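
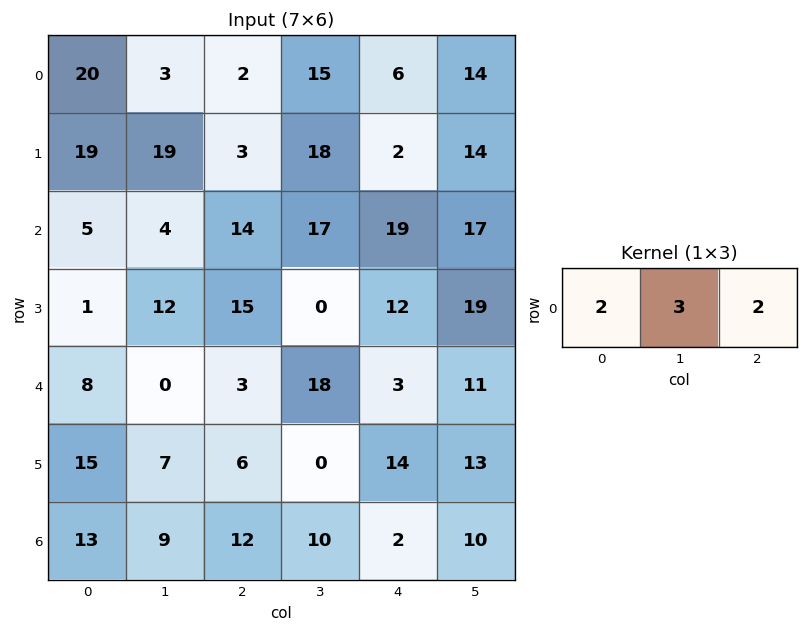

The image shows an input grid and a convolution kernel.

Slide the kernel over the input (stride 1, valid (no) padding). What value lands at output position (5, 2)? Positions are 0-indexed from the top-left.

40

The receptive field on the input at this output position is [6 0 14]. Elementwise product with the kernel and sum: 6·2 + 0·3 + 14·2.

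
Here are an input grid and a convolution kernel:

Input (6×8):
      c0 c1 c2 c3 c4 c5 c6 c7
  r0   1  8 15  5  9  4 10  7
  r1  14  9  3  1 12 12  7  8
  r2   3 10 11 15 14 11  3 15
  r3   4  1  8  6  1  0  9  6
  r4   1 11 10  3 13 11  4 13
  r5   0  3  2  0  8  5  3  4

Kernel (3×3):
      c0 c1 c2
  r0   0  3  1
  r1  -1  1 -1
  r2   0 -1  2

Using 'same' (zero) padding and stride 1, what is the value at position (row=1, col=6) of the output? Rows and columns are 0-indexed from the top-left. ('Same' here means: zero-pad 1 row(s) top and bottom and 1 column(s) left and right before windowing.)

51

The receptive field on the zero-padded input at this output position is [4 10 7 / 12 7 8 / 11 3 15]. Elementwise product with the kernel and sum: 10·3 + 7·1 + 12·-1 + 7·1 + 8·-1 + 3·-1 + 15·2.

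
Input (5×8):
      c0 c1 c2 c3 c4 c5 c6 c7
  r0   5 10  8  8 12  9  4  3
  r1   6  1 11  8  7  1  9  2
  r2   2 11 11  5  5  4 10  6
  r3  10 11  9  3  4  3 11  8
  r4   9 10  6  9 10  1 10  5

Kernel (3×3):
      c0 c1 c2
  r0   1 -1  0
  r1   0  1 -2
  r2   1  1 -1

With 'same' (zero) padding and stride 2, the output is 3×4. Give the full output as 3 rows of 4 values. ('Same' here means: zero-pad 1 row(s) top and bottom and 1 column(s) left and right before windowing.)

-10 -4 8 6
-27 8 2 -4
-21 -10 7 -8

Output[0,0]: The receptive field on the zero-padded input at this output position is [0 0 0 / 0 5 10 / 0 6 1]. Elementwise product with the kernel and sum: 0·1 + 0·-1 + 5·1 + 10·-2 + 0·1 + 6·1 + 1·-1.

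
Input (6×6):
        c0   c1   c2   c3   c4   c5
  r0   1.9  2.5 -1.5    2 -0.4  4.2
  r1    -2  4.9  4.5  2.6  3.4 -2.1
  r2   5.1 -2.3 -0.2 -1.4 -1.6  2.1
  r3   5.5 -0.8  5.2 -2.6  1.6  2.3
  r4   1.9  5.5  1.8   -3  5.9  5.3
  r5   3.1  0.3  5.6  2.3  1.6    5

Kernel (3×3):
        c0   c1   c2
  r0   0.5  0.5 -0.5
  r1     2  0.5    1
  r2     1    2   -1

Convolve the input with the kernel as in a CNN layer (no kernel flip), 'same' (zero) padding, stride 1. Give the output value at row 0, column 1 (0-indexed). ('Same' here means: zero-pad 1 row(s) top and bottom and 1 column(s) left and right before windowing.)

The receptive field on the zero-padded input at this output position is [0 0 0 / 1.9 2.5 -1.5 / -2 4.9 4.5]. Elementwise product with the kernel and sum: 0·0.5 + 0·0.5 + 0·-0.5 + 1.9·2 + 2.5·0.5 + -1.5·1 + -2·1 + 4.9·2 + 4.5·-1.

6.85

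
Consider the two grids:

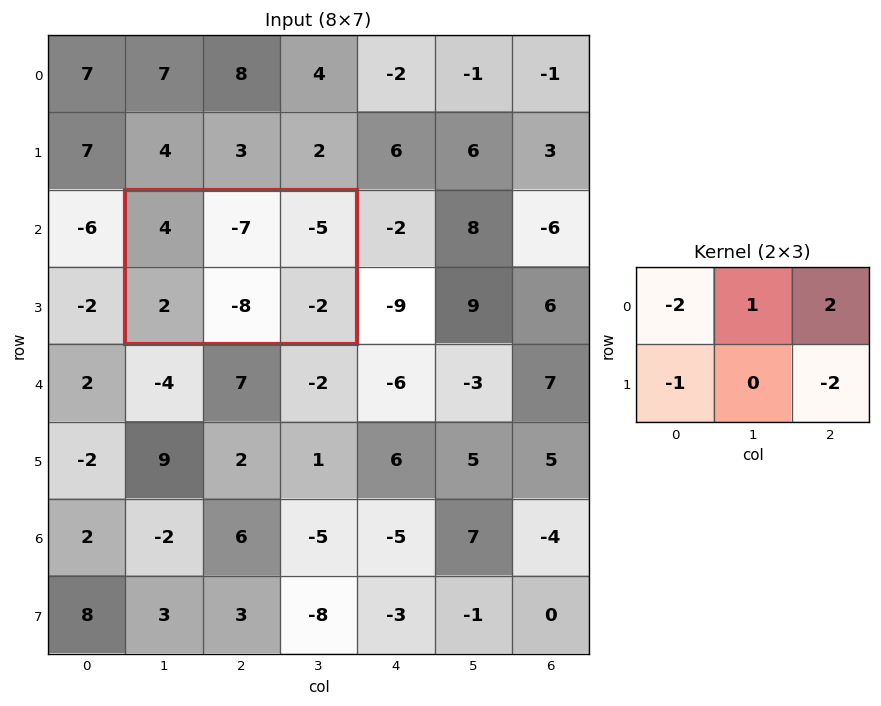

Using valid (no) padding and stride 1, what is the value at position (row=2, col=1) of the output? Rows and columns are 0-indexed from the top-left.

-23

The receptive field on the input at this output position is [4 -7 -5 / 2 -8 -2]. Elementwise product with the kernel and sum: 4·-2 + -7·1 + -5·2 + 2·-1 + -2·-2.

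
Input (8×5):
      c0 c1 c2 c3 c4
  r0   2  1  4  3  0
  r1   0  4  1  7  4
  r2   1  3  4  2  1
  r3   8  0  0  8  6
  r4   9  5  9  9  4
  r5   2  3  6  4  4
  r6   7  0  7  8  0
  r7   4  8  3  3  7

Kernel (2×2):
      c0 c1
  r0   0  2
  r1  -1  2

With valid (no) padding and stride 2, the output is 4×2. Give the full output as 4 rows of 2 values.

10 19
-2 20
14 20
12 19

Output[0,0]: The receptive field on the input at this output position is [2 1 / 0 4]. Elementwise product with the kernel and sum: 1·2 + 0·-1 + 4·2.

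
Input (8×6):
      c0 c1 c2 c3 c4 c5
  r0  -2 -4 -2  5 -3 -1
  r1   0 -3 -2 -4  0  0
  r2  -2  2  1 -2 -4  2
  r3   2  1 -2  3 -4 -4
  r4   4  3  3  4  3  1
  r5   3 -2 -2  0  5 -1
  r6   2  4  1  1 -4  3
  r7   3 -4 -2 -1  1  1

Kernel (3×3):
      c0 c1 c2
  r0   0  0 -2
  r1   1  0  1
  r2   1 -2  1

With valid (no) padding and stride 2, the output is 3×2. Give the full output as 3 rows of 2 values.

Output[0,0]: The receptive field on the input at this output position is [-2 -4 -2 / 0 -3 -2 / -2 2 1]. Elementwise product with the kernel and sum: -2·-2 + 0·1 + -2·1 + -2·1 + 2·-2 + 1·1.
Output[0,1]: The receptive field on the input at this output position is [-2 5 -3 / -2 -4 0 / 1 -2 -4]. Elementwise product with the kernel and sum: -3·-2 + -2·1 + 0·1 + 1·1 + -2·-2 + -4·1.

-3 5
-1 0
-10 -8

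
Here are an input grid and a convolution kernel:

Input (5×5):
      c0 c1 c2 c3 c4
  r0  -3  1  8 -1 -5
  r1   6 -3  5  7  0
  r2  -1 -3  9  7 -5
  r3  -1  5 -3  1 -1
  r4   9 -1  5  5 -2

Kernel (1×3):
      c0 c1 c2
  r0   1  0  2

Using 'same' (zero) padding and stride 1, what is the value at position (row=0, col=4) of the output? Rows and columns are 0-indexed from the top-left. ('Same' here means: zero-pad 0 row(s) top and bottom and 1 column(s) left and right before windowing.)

The receptive field on the zero-padded input at this output position is [-1 -5 0]. Elementwise product with the kernel and sum: -1·1 + 0·2.

-1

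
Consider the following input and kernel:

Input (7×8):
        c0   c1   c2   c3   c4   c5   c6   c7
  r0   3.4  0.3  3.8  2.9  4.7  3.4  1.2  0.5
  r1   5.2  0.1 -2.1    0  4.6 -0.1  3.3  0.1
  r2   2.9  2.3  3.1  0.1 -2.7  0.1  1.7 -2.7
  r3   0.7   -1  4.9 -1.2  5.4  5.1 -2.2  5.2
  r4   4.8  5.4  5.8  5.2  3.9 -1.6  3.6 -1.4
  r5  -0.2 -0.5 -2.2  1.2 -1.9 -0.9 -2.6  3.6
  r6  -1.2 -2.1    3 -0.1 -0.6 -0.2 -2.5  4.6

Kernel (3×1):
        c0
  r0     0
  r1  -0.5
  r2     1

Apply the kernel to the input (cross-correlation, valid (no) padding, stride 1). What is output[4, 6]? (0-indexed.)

The receptive field on the input at this output position is [3.6 / -2.6 / -2.5]. Elementwise product with the kernel and sum: -2.6·-0.5 + -2.5·1.

-1.2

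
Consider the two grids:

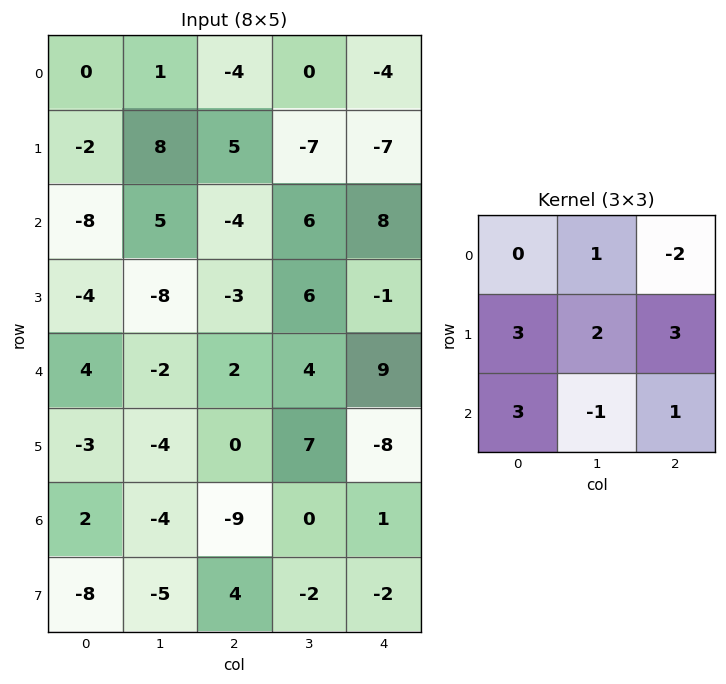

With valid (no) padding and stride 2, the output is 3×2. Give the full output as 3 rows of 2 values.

1 -22
-8 1
-22 -50

Output[0,0]: The receptive field on the input at this output position is [0 1 -4 / -2 8 5 / -8 5 -4]. Elementwise product with the kernel and sum: 1·1 + -4·-2 + -2·3 + 8·2 + 5·3 + -8·3 + 5·-1 + -4·1.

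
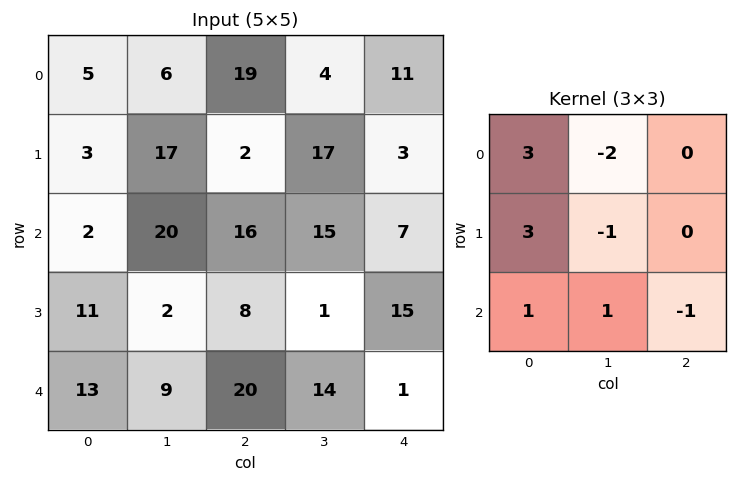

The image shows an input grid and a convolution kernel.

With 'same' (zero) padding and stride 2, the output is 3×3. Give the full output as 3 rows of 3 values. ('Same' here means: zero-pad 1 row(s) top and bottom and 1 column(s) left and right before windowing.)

-19 1 21
1 100 99
-35 -3 14

Output[0,0]: The receptive field on the zero-padded input at this output position is [0 0 0 / 0 5 6 / 0 3 17]. Elementwise product with the kernel and sum: 0·3 + 0·-2 + 0·3 + 5·-1 + 0·1 + 3·1 + 17·-1.
Output[0,1]: The receptive field on the zero-padded input at this output position is [0 0 0 / 6 19 4 / 17 2 17]. Elementwise product with the kernel and sum: 0·3 + 0·-2 + 6·3 + 19·-1 + 17·1 + 2·1 + 17·-1.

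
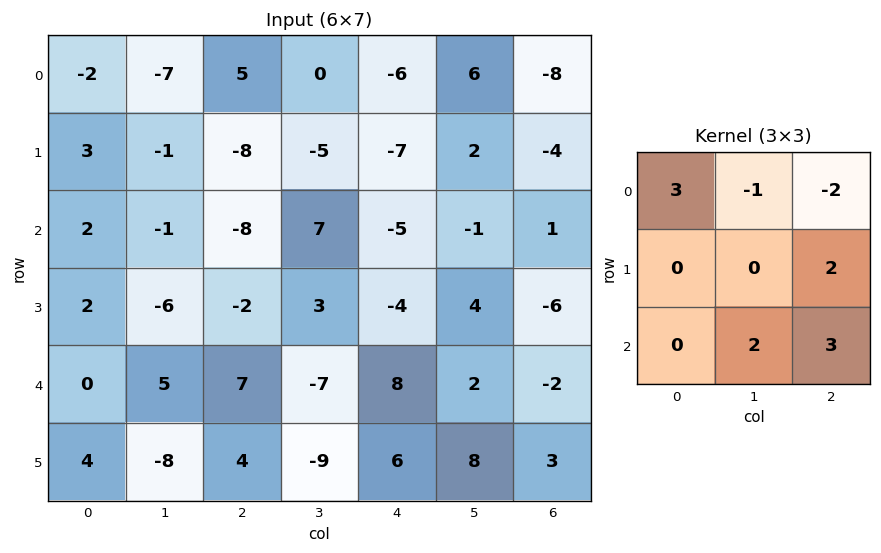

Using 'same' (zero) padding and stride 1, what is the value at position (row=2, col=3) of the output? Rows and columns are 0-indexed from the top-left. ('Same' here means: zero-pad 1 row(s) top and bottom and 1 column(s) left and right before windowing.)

-21

The receptive field on the zero-padded input at this output position is [-8 -5 -7 / -8 7 -5 / -2 3 -4]. Elementwise product with the kernel and sum: -8·3 + -5·-1 + -7·-2 + -5·2 + 3·2 + -4·3.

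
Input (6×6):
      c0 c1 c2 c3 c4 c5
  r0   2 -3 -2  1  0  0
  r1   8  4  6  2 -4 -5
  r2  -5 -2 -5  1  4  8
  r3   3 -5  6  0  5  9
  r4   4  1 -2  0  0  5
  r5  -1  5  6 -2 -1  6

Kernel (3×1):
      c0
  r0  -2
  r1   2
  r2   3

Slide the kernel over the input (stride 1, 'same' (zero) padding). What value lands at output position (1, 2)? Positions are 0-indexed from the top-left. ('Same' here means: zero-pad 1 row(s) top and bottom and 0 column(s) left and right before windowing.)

1

The receptive field on the zero-padded input at this output position is [-2 / 6 / -5]. Elementwise product with the kernel and sum: -2·-2 + 6·2 + -5·3.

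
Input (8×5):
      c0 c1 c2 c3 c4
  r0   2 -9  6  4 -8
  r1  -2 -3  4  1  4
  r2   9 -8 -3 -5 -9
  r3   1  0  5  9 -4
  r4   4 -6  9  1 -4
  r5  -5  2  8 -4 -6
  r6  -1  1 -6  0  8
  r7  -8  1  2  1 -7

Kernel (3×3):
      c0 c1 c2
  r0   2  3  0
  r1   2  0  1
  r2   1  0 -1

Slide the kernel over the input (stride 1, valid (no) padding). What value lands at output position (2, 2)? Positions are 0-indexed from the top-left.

The receptive field on the input at this output position is [-3 -5 -9 / 5 9 -4 / 9 1 -4]. Elementwise product with the kernel and sum: -3·2 + -5·3 + 5·2 + -4·1 + 9·1 + -4·-1.

-2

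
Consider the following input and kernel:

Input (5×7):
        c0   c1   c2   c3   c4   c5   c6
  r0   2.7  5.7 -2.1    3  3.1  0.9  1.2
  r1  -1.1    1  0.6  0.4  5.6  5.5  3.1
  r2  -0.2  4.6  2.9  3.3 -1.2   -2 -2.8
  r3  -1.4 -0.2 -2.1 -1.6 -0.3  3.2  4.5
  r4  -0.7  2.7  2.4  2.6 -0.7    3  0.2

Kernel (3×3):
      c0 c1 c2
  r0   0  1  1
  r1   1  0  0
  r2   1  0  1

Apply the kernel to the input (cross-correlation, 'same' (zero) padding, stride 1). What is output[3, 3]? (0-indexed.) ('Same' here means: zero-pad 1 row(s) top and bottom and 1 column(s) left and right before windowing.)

The receptive field on the zero-padded input at this output position is [2.9 3.3 -1.2 / -2.1 -1.6 -0.3 / 2.4 2.6 -0.7]. Elementwise product with the kernel and sum: 3.3·1 + -1.2·1 + -2.1·1 + 2.4·1 + -0.7·1.

1.7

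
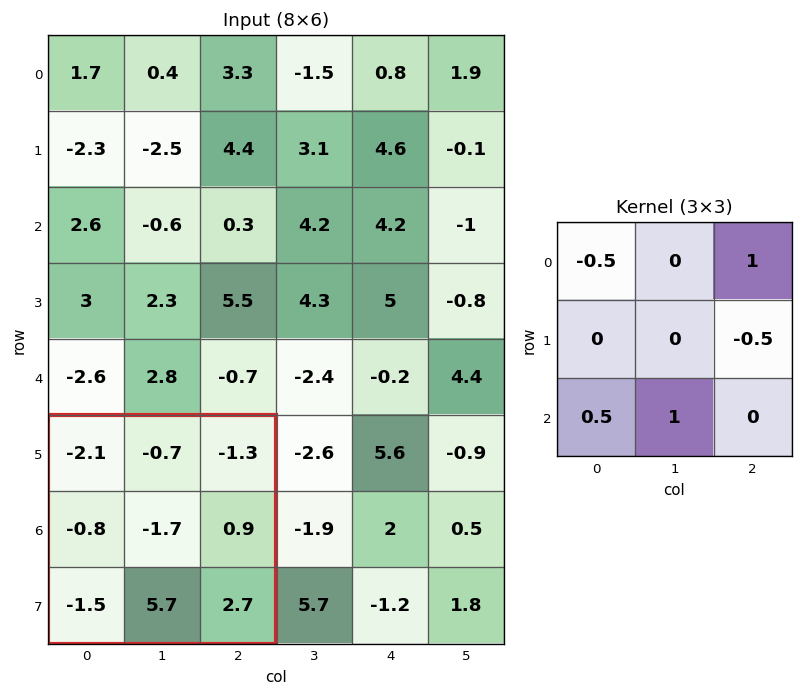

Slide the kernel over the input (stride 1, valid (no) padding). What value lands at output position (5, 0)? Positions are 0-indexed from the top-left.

The receptive field on the input at this output position is [-2.1 -0.7 -1.3 / -0.8 -1.7 0.9 / -1.5 5.7 2.7]. Elementwise product with the kernel and sum: -2.1·-0.5 + -1.3·1 + 0.9·-0.5 + -1.5·0.5 + 5.7·1.

4.25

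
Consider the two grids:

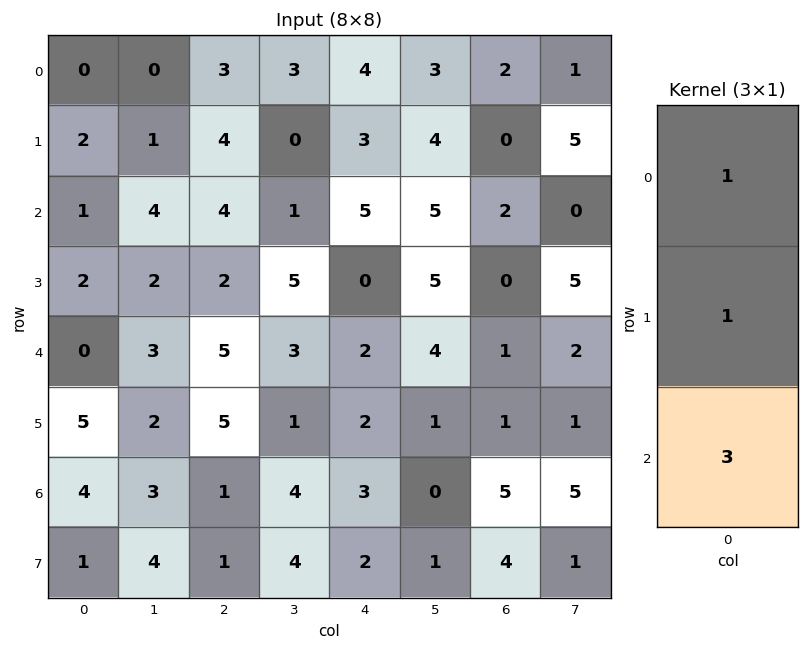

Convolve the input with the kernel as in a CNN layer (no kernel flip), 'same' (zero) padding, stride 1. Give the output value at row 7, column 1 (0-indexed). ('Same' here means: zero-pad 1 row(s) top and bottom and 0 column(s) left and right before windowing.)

7

The receptive field on the zero-padded input at this output position is [3 / 4 / 0]. Elementwise product with the kernel and sum: 3·1 + 4·1 + 0·3.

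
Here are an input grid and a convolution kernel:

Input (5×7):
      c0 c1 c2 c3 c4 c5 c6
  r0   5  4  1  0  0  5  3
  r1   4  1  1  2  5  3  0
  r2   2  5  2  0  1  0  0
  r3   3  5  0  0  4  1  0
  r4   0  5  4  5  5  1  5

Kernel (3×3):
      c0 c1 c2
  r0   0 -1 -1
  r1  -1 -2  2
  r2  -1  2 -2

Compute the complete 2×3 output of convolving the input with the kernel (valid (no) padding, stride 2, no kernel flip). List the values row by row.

Output[0,0]: The receptive field on the input at this output position is [5 4 1 / 4 1 1 / 2 5 2]. Elementwise product with the kernel and sum: 4·-1 + 1·-1 + 4·-1 + 1·-2 + 1·2 + 2·-1 + 5·2 + 2·-2.

-5 1 -20
-18 3 -19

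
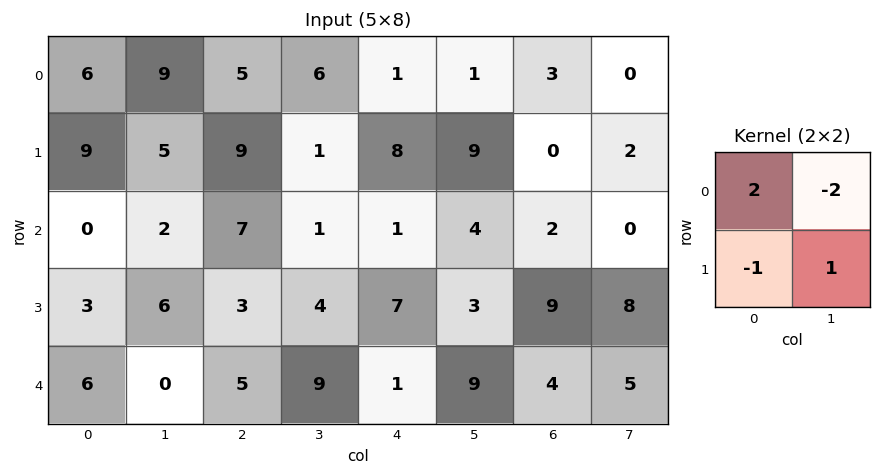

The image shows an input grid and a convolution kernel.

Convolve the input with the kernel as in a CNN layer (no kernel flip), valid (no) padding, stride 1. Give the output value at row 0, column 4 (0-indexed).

1

The receptive field on the input at this output position is [1 1 / 8 9]. Elementwise product with the kernel and sum: 1·2 + 1·-2 + 8·-1 + 9·1.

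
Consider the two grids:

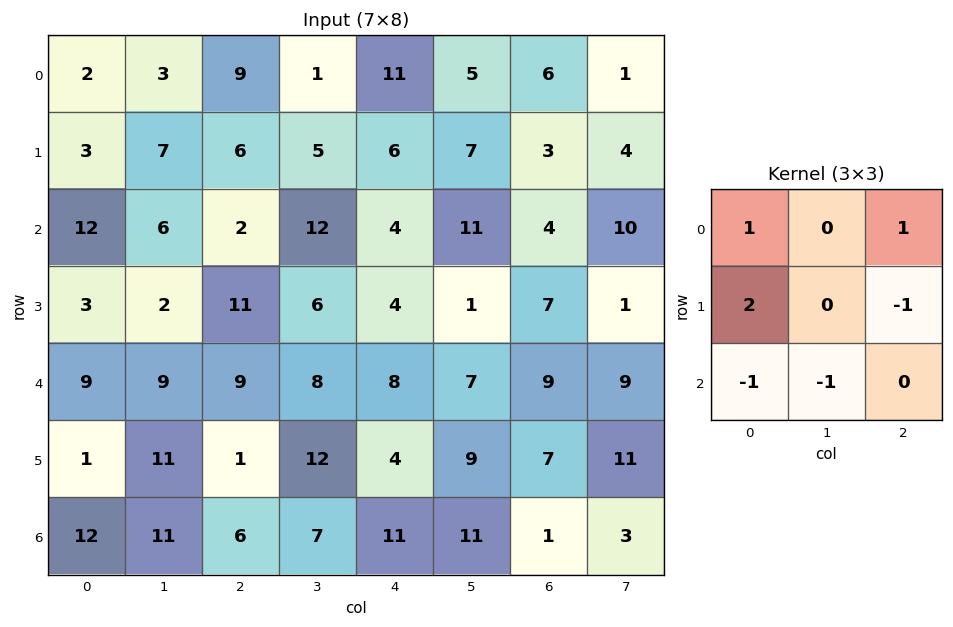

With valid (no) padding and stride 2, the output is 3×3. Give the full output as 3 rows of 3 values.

-7 12 11
-9 7 -6
-4 2 -4

Output[0,0]: The receptive field on the input at this output position is [2 3 9 / 3 7 6 / 12 6 2]. Elementwise product with the kernel and sum: 2·1 + 9·1 + 3·2 + 6·-1 + 12·-1 + 6·-1.
Output[0,1]: The receptive field on the input at this output position is [9 1 11 / 6 5 6 / 2 12 4]. Elementwise product with the kernel and sum: 9·1 + 11·1 + 6·2 + 6·-1 + 2·-1 + 12·-1.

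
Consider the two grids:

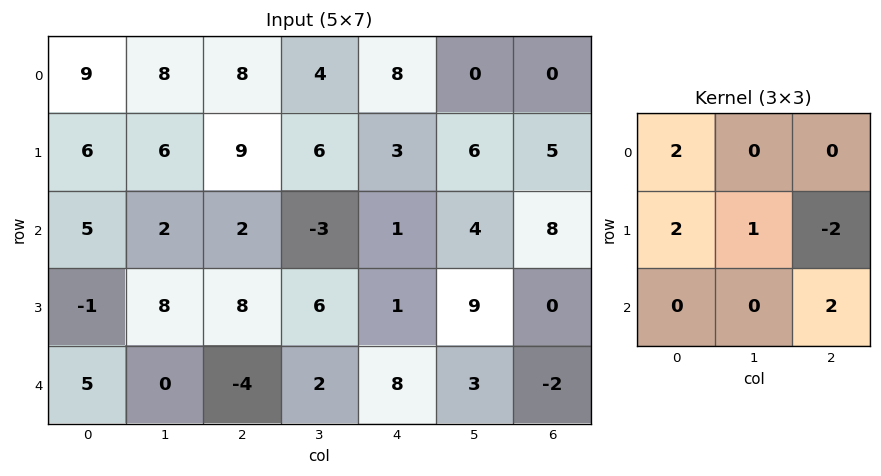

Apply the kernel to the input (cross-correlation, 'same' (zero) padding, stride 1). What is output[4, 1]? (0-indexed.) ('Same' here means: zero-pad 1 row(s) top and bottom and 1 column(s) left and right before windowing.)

16

The receptive field on the zero-padded input at this output position is [-1 8 8 / 5 0 -4 / 0 0 0]. Elementwise product with the kernel and sum: -1·2 + 5·2 + 0·1 + -4·-2 + 0·2.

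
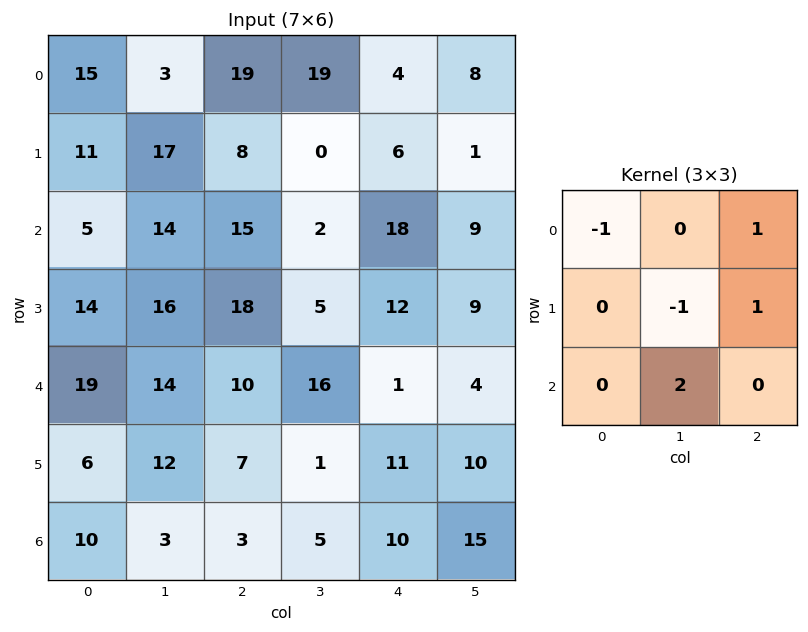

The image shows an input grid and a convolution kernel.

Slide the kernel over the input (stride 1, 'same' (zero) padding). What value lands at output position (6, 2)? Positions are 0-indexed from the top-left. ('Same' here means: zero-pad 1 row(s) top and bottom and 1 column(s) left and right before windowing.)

The receptive field on the zero-padded input at this output position is [12 7 1 / 3 3 5 / 0 0 0]. Elementwise product with the kernel and sum: 12·-1 + 1·1 + 3·-1 + 5·1 + 0·2.

-9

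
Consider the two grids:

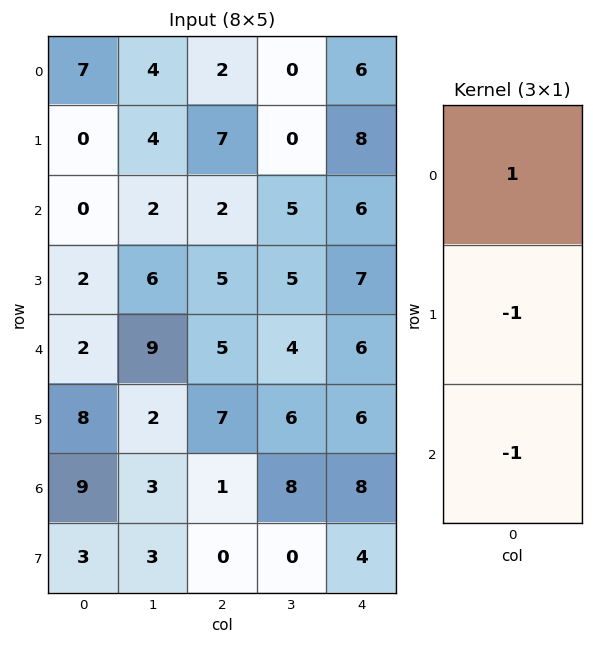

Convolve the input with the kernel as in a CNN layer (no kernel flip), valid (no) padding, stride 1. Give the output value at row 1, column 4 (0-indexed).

The receptive field on the input at this output position is [8 / 6 / 7]. Elementwise product with the kernel and sum: 8·1 + 6·-1 + 7·-1.

-5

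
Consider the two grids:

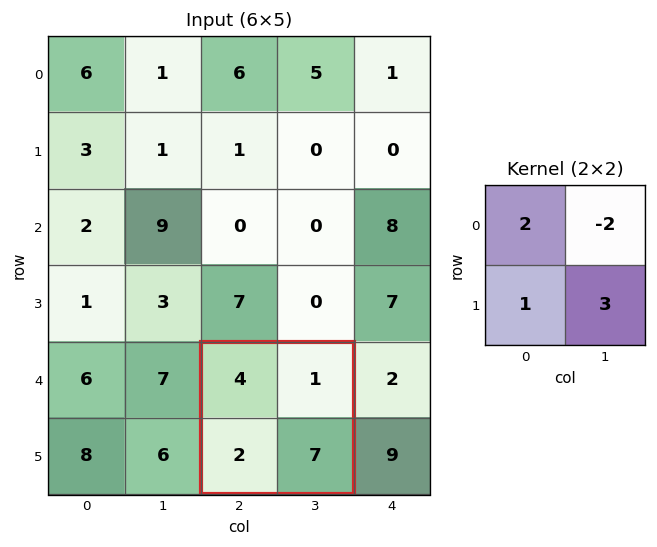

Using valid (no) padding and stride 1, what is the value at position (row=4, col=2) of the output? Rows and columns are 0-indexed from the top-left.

The receptive field on the input at this output position is [4 1 / 2 7]. Elementwise product with the kernel and sum: 4·2 + 1·-2 + 2·1 + 7·3.

29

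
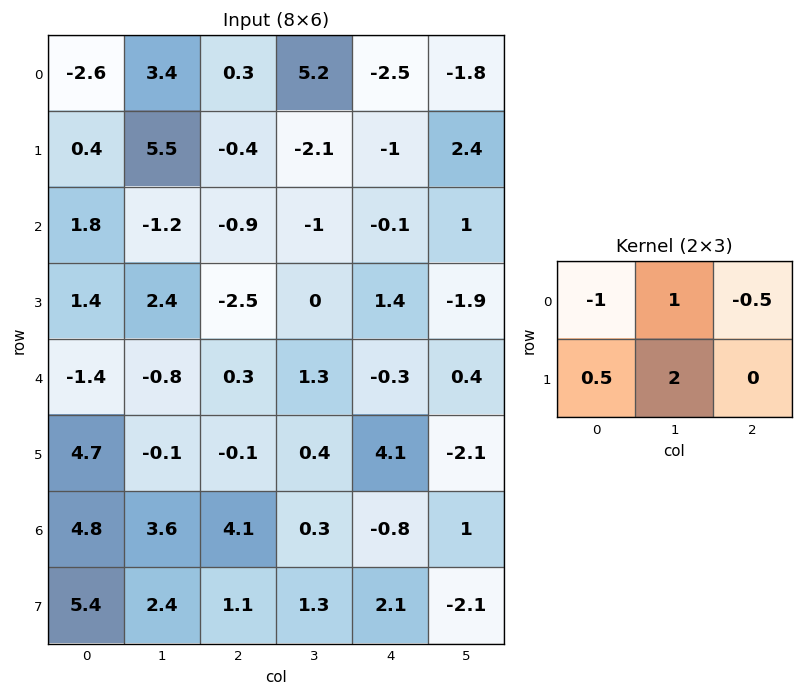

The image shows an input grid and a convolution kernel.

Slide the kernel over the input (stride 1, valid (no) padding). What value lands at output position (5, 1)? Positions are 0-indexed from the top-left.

9.8

The receptive field on the input at this output position is [-0.1 -0.1 0.4 / 3.6 4.1 0.3]. Elementwise product with the kernel and sum: -0.1·-1 + -0.1·1 + 0.4·-0.5 + 3.6·0.5 + 4.1·2.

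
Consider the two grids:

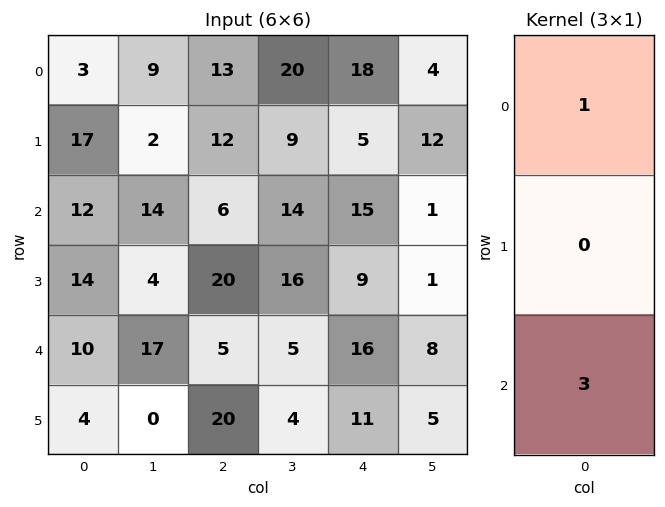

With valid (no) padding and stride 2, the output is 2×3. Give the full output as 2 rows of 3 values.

39 31 63
42 21 63

Output[0,0]: The receptive field on the input at this output position is [3 / 17 / 12]. Elementwise product with the kernel and sum: 3·1 + 12·3.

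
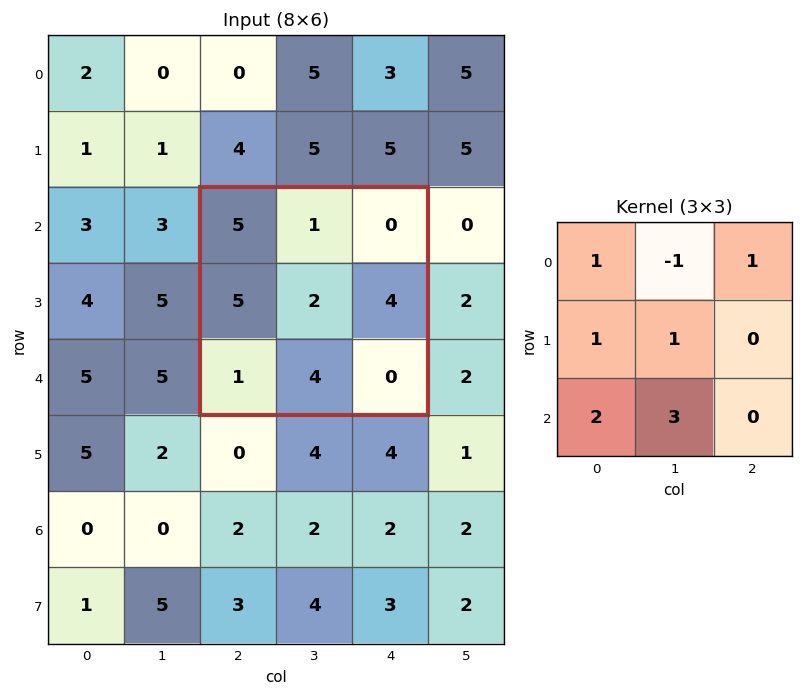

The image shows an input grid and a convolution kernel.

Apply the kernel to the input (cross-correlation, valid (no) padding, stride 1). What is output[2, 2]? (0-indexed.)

25

The receptive field on the input at this output position is [5 1 0 / 5 2 4 / 1 4 0]. Elementwise product with the kernel and sum: 5·1 + 1·-1 + 0·1 + 5·1 + 2·1 + 1·2 + 4·3.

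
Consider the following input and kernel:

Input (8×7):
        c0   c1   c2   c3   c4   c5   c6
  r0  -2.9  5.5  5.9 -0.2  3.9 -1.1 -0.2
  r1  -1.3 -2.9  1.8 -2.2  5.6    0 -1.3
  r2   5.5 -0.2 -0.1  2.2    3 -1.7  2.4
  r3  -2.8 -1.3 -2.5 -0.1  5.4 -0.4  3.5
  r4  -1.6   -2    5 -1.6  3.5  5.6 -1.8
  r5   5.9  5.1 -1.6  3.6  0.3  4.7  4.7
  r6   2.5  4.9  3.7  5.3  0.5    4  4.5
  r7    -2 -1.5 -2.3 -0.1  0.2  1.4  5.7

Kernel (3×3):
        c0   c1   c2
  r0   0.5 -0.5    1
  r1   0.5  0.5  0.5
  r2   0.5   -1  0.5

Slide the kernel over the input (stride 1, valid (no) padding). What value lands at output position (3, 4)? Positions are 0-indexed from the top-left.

The receptive field on the input at this output position is [5.4 -0.4 3.5 / 3.5 5.6 -1.8 / 0.3 4.7 4.7]. Elementwise product with the kernel and sum: 5.4·0.5 + -0.4·-0.5 + 3.5·1 + 3.5·0.5 + 5.6·0.5 + -1.8·0.5 + 0.3·0.5 + 4.7·-1 + 4.7·0.5.

7.85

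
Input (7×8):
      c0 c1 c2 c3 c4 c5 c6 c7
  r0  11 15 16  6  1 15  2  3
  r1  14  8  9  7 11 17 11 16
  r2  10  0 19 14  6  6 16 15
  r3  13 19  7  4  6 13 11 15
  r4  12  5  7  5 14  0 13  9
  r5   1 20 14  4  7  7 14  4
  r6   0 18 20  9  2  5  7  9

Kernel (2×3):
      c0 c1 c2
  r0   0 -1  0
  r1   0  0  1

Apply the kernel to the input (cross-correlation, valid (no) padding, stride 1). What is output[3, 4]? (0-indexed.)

The receptive field on the input at this output position is [6 13 11 / 14 0 13]. Elementwise product with the kernel and sum: 13·-1 + 13·1.

0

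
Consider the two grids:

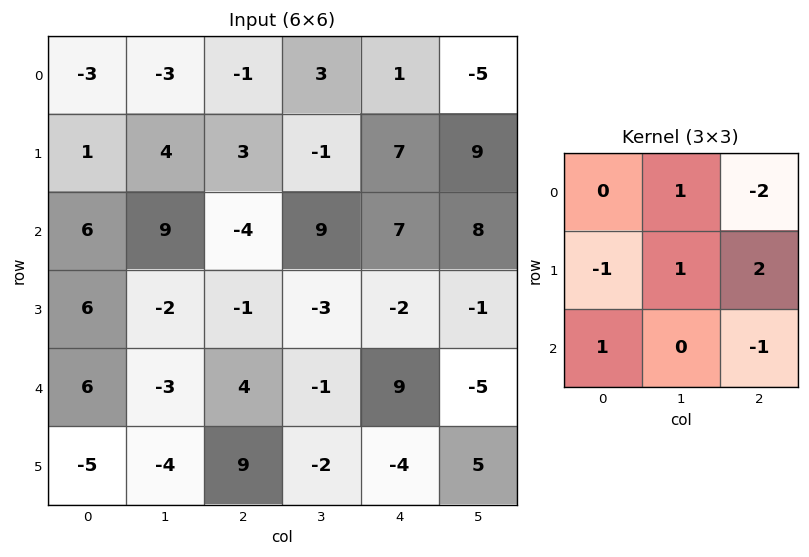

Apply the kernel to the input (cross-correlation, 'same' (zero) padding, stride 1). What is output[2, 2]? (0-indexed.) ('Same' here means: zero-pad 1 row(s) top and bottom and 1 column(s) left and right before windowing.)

The receptive field on the zero-padded input at this output position is [4 3 -1 / 9 -4 9 / -2 -1 -3]. Elementwise product with the kernel and sum: 3·1 + -1·-2 + 9·-1 + -4·1 + 9·2 + -2·1 + -3·-1.

11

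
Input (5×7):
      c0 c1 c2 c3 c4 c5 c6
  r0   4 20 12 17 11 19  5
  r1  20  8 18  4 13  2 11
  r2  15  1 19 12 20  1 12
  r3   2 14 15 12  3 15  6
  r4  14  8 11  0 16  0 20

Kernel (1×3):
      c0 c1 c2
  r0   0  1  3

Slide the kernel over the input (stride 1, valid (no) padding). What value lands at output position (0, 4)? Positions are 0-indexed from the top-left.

34

The receptive field on the input at this output position is [11 19 5]. Elementwise product with the kernel and sum: 19·1 + 5·3.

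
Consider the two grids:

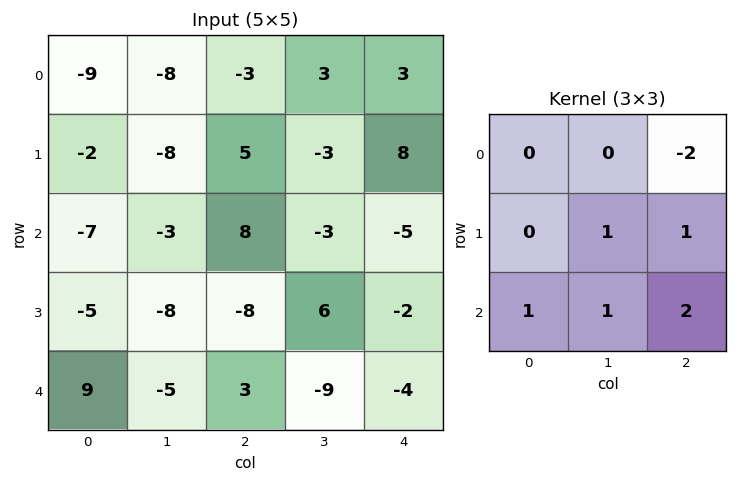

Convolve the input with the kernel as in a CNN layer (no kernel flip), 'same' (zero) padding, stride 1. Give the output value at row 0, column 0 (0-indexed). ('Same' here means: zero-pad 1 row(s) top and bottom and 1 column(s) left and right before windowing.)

The receptive field on the zero-padded input at this output position is [0 0 0 / 0 -9 -8 / 0 -2 -8]. Elementwise product with the kernel and sum: 0·-2 + -9·1 + -8·1 + 0·1 + -2·1 + -8·2.

-35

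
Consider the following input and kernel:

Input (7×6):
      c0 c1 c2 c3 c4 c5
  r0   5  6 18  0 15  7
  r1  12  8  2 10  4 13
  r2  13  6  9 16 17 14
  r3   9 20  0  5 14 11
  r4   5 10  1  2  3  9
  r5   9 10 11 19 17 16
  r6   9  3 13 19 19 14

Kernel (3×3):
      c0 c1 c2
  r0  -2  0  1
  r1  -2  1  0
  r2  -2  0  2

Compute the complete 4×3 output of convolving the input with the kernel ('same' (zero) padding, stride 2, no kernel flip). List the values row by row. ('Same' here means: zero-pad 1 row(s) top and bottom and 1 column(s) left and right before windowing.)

Output[0,0]: The receptive field on the zero-padded input at this output position is [0 0 0 / 0 5 6 / 0 12 8]. Elementwise product with the kernel and sum: 0·-2 + 0·1 + 0·-2 + 5·1 + 0·-2 + 8·2.

21 10 21
61 -39 -10
45 -36 -6
19 6 -41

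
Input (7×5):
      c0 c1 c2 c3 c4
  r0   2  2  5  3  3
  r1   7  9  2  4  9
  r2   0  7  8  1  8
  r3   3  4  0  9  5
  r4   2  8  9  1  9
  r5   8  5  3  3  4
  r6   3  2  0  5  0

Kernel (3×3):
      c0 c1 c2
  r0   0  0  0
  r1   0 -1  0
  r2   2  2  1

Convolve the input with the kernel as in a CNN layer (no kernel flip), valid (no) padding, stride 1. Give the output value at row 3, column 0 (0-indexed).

The receptive field on the input at this output position is [3 4 0 / 2 8 9 / 8 5 3]. Elementwise product with the kernel and sum: 8·-1 + 8·2 + 5·2 + 3·1.

21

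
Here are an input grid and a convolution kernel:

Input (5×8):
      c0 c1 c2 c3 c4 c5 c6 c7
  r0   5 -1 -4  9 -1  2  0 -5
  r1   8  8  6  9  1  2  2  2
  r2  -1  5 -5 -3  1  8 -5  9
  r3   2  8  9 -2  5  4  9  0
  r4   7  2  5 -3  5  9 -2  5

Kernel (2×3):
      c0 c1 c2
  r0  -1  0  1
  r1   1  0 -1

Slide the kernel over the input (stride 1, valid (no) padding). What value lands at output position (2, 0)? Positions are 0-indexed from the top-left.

-11

The receptive field on the input at this output position is [-1 5 -5 / 2 8 9]. Elementwise product with the kernel and sum: -1·-1 + -5·1 + 2·1 + 9·-1.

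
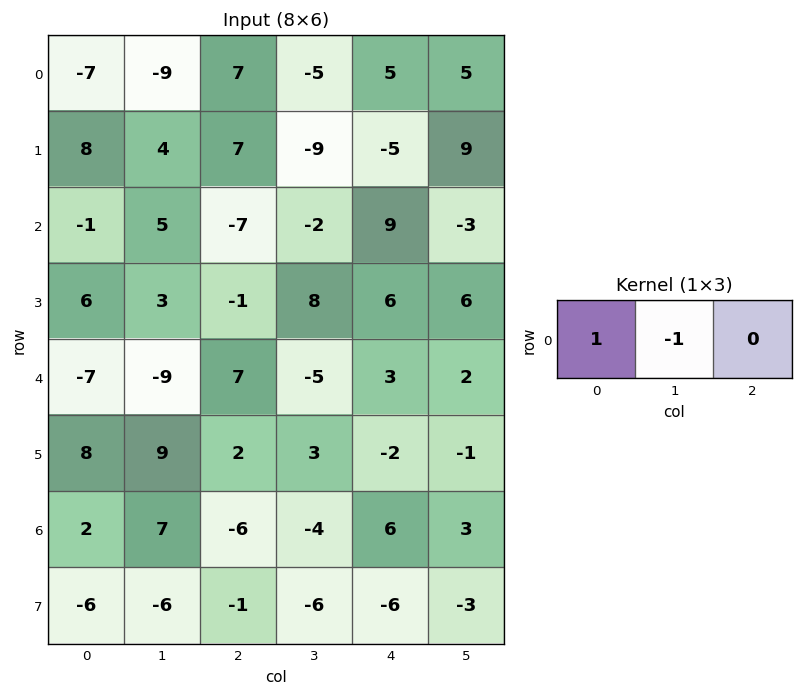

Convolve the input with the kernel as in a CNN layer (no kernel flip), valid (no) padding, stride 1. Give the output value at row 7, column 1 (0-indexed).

The receptive field on the input at this output position is [-6 -1 -6]. Elementwise product with the kernel and sum: -6·1 + -1·-1.

-5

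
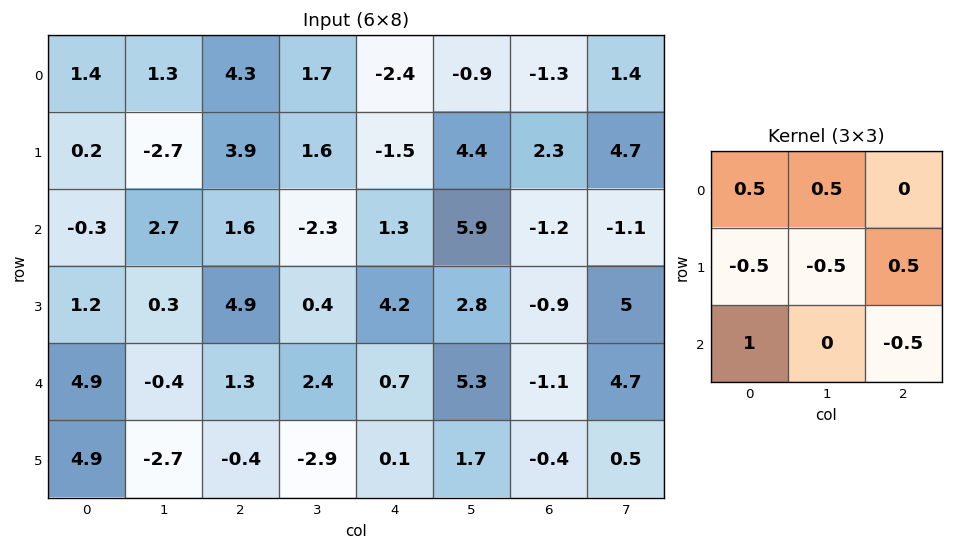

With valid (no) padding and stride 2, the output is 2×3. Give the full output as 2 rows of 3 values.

3.45 0.45 -0.05
7.15 0.05 0.9

Output[0,0]: The receptive field on the input at this output position is [1.4 1.3 4.3 / 0.2 -2.7 3.9 / -0.3 2.7 1.6]. Elementwise product with the kernel and sum: 1.4·0.5 + 1.3·0.5 + 0.2·-0.5 + -2.7·-0.5 + 3.9·0.5 + -0.3·1 + 1.6·-0.5.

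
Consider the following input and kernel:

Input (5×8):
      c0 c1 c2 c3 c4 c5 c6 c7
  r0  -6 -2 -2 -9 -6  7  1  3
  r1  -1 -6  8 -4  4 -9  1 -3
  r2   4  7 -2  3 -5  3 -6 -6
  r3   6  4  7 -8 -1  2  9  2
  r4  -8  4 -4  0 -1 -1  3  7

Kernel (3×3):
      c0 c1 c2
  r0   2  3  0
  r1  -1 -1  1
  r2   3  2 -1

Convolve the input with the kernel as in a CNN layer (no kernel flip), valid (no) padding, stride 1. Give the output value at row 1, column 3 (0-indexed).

The receptive field on the input at this output position is [-4 4 -9 / 3 -5 3 / -8 -1 2]. Elementwise product with the kernel and sum: -4·2 + 4·3 + 3·-1 + -5·-1 + 3·1 + -8·3 + -1·2 + 2·-1.

-19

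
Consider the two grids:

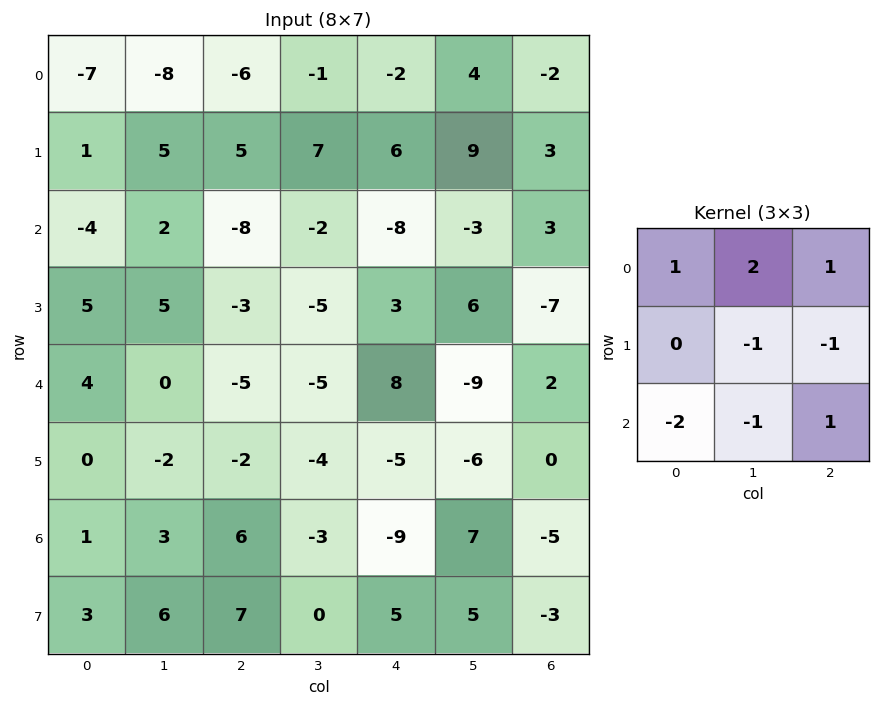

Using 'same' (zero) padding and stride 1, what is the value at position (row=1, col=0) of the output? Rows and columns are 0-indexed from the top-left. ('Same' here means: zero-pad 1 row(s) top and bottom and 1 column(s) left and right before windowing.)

The receptive field on the zero-padded input at this output position is [0 -7 -8 / 0 1 5 / 0 -4 2]. Elementwise product with the kernel and sum: 0·1 + -7·2 + -8·1 + 1·-1 + 5·-1 + 0·-2 + -4·-1 + 2·1.

-22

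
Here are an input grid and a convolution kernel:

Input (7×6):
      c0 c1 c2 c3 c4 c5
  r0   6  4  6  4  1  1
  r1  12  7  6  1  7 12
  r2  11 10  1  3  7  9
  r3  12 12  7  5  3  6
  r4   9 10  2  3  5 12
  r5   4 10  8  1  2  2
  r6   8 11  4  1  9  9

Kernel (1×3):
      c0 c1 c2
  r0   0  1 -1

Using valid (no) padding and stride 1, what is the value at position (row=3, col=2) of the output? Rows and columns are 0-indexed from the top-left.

The receptive field on the input at this output position is [7 5 3]. Elementwise product with the kernel and sum: 5·1 + 3·-1.

2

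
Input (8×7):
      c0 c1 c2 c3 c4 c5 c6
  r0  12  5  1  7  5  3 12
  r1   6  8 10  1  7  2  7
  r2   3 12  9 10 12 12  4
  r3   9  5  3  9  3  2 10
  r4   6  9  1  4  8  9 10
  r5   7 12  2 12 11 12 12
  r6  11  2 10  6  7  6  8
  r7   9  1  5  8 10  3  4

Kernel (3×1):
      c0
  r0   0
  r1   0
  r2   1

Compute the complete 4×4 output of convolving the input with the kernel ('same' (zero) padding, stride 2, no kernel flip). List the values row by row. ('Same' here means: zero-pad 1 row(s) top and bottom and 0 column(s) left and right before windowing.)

6 10 7 7
9 3 3 10
7 2 11 12
9 5 10 4

Output[0,0]: The receptive field on the zero-padded input at this output position is [0 / 12 / 6]. Elementwise product with the kernel and sum: 6·1.
Output[0,1]: The receptive field on the zero-padded input at this output position is [0 / 1 / 10]. Elementwise product with the kernel and sum: 10·1.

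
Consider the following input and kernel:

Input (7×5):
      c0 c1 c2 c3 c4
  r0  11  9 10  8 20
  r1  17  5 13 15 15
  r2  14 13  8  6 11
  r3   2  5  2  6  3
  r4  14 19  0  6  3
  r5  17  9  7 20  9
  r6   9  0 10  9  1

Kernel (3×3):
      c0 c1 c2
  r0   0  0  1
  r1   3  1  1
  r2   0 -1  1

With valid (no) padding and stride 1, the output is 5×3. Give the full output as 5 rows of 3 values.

74 49 94
73 72 53
2 35 23
61 82 1
77 59 45

Output[0,0]: The receptive field on the input at this output position is [11 9 10 / 17 5 13 / 14 13 8]. Elementwise product with the kernel and sum: 10·1 + 17·3 + 5·1 + 13·1 + 13·-1 + 8·1.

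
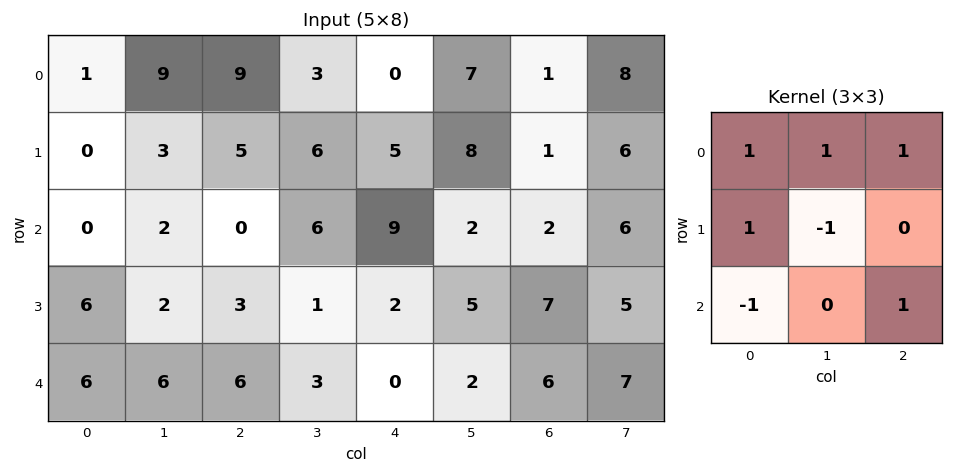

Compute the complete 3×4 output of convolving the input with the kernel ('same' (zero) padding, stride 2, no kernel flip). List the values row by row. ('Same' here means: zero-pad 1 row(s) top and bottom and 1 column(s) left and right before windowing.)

2 3 5 4
5 15 20 15
2 6 11 13

Output[0,0]: The receptive field on the zero-padded input at this output position is [0 0 0 / 0 1 9 / 0 0 3]. Elementwise product with the kernel and sum: 0·1 + 0·1 + 0·1 + 0·1 + 1·-1 + 0·-1 + 3·1.
Output[0,1]: The receptive field on the zero-padded input at this output position is [0 0 0 / 9 9 3 / 3 5 6]. Elementwise product with the kernel and sum: 0·1 + 0·1 + 0·1 + 9·1 + 9·-1 + 3·-1 + 6·1.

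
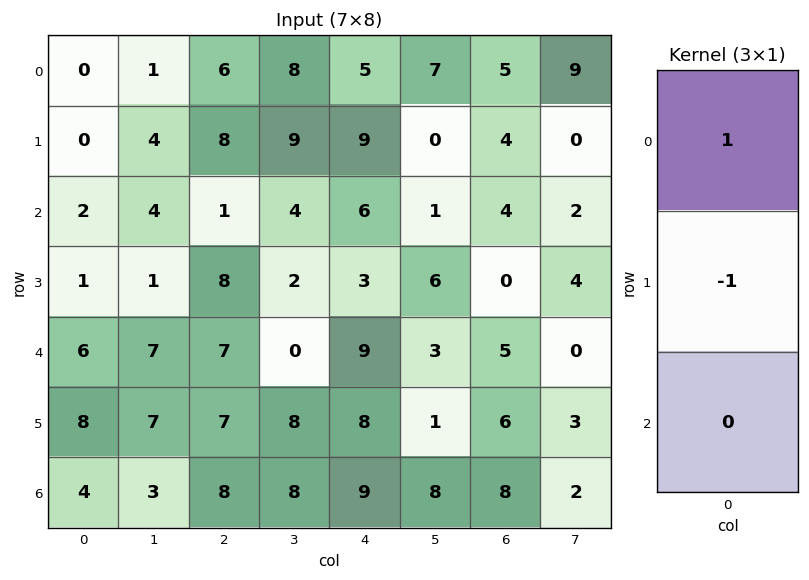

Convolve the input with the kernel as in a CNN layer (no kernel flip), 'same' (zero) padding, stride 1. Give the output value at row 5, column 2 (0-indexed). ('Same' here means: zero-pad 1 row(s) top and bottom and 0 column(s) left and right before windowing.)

The receptive field on the zero-padded input at this output position is [7 / 7 / 8]. Elementwise product with the kernel and sum: 7·1 + 7·-1.

0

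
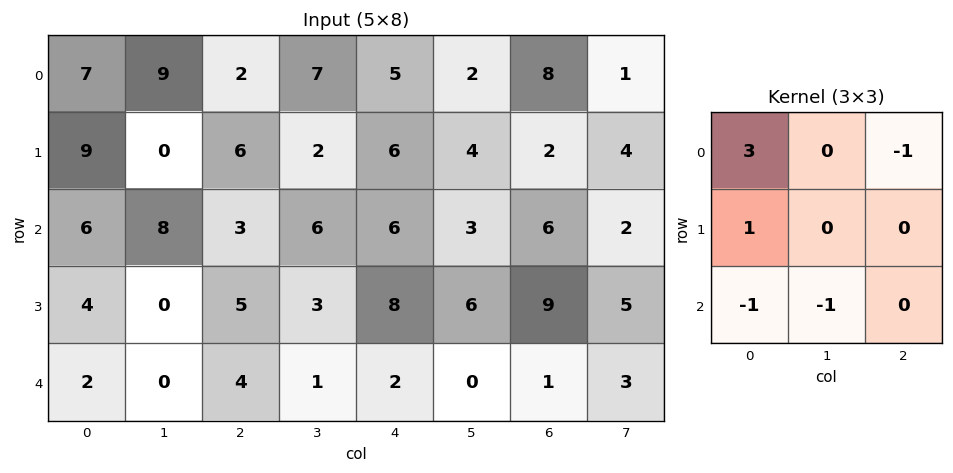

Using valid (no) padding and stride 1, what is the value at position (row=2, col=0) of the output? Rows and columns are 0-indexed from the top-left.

The receptive field on the input at this output position is [6 8 3 / 4 0 5 / 2 0 4]. Elementwise product with the kernel and sum: 6·3 + 3·-1 + 4·1 + 2·-1 + 0·-1.

17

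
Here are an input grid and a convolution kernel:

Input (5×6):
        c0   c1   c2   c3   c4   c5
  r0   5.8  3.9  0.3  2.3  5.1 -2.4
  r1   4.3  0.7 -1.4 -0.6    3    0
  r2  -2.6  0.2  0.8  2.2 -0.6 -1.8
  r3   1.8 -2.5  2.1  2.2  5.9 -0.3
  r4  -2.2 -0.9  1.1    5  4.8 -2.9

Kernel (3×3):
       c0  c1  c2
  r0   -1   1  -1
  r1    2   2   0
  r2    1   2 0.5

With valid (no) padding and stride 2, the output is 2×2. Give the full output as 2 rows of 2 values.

Output[0,0]: The receptive field on the input at this output position is [5.8 3.9 0.3 / 4.3 0.7 -1.4 / -2.6 0.2 0.8]. Elementwise product with the kernel and sum: 5.8·-1 + 3.9·1 + 0.3·-1 + 4.3·2 + 0.7·2 + -2.6·1 + 0.2·2 + 0.8·0.5.
Output[0,1]: The receptive field on the input at this output position is [0.3 2.3 5.1 / -1.4 -0.6 3 / 0.8 2.2 -0.6]. Elementwise product with the kernel and sum: 0.3·-1 + 2.3·1 + 5.1·-1 + -1.4·2 + -0.6·2 + 0.8·1 + 2.2·2 + -0.6·0.5.

6 -2.2
-2.85 24.1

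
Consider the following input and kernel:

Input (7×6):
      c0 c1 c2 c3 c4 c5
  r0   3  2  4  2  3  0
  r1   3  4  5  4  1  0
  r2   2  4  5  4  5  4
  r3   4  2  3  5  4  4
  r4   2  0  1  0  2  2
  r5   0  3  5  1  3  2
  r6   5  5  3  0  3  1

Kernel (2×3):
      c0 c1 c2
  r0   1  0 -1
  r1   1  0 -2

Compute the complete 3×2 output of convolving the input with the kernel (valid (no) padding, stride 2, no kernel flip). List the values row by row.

-8 4
-5 -5
-9 -2

Output[0,0]: The receptive field on the input at this output position is [3 2 4 / 3 4 5]. Elementwise product with the kernel and sum: 3·1 + 4·-1 + 3·1 + 5·-2.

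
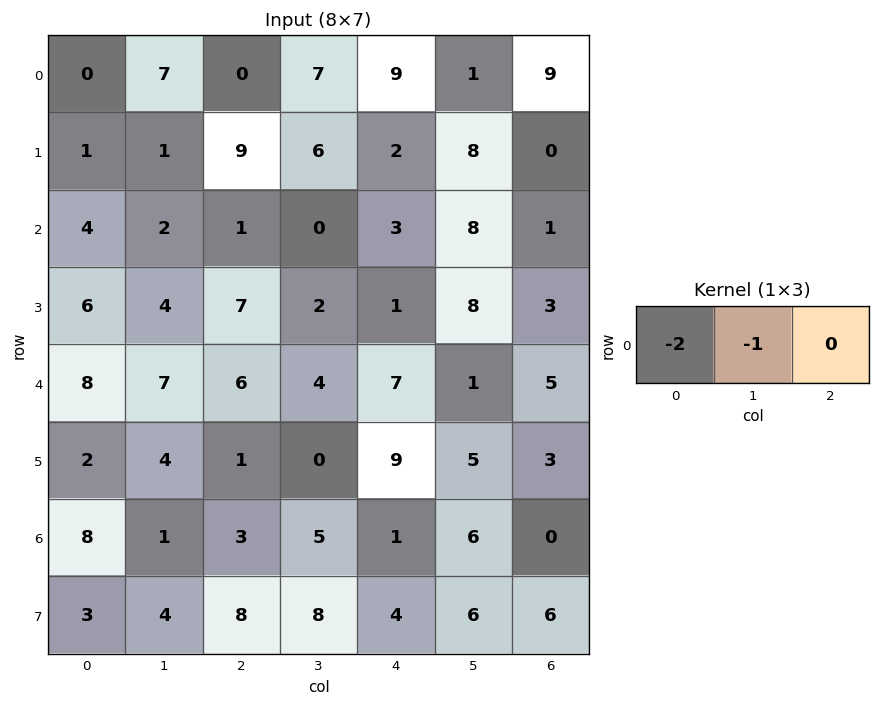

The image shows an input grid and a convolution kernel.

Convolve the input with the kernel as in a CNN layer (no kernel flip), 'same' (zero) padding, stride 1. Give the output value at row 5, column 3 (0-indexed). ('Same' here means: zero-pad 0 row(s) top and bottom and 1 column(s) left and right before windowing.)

The receptive field on the zero-padded input at this output position is [1 0 9]. Elementwise product with the kernel and sum: 1·-2 + 0·-1.

-2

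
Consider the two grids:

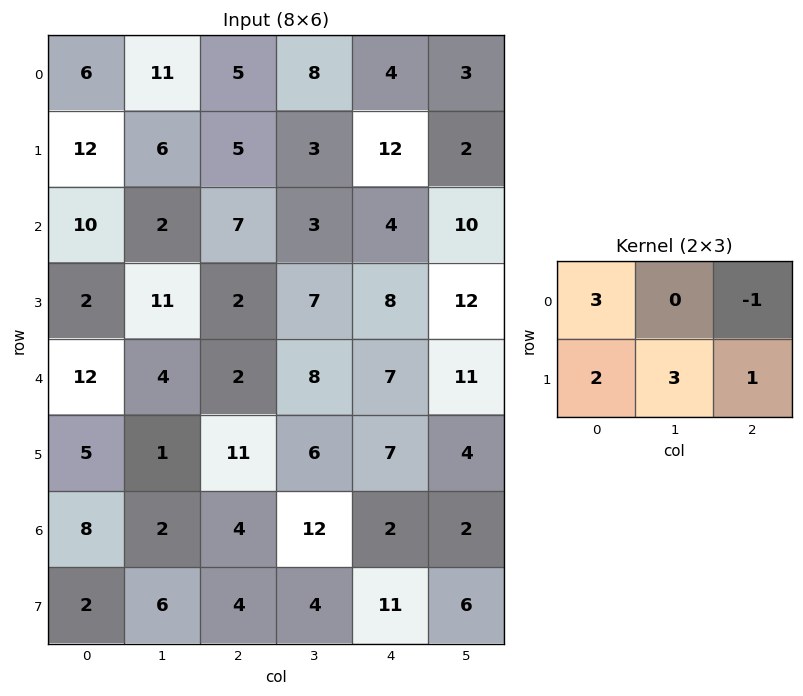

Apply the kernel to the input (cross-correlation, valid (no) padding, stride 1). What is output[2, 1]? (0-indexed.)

38

The receptive field on the input at this output position is [2 7 3 / 11 2 7]. Elementwise product with the kernel and sum: 2·3 + 3·-1 + 11·2 + 2·3 + 7·1.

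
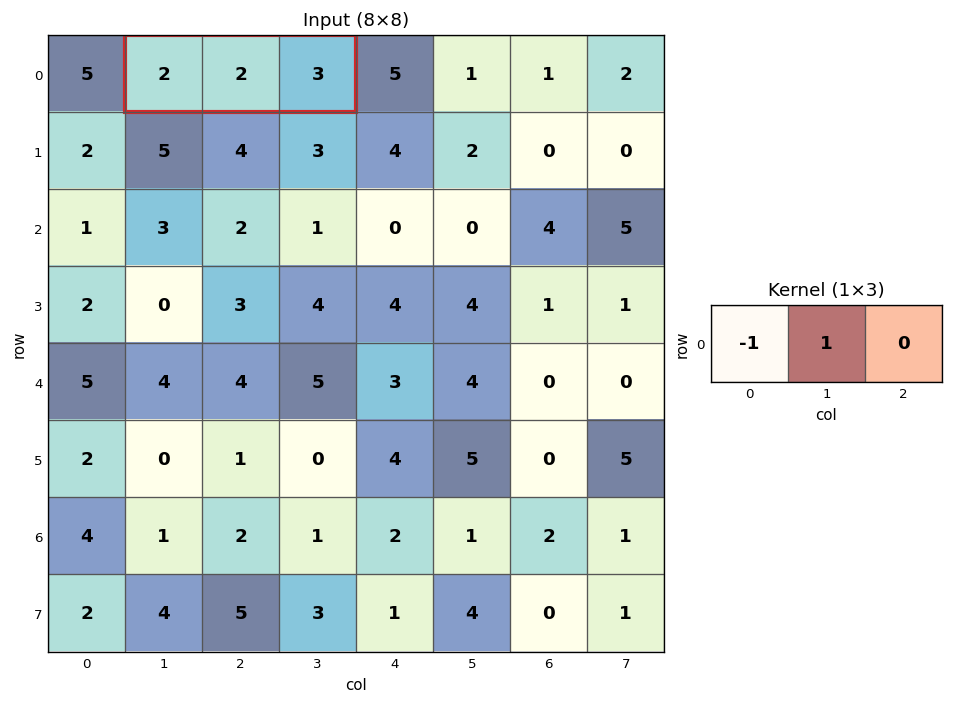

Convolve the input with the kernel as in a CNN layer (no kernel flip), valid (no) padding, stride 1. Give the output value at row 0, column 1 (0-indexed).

0

The receptive field on the input at this output position is [2 2 3]. Elementwise product with the kernel and sum: 2·-1 + 2·1.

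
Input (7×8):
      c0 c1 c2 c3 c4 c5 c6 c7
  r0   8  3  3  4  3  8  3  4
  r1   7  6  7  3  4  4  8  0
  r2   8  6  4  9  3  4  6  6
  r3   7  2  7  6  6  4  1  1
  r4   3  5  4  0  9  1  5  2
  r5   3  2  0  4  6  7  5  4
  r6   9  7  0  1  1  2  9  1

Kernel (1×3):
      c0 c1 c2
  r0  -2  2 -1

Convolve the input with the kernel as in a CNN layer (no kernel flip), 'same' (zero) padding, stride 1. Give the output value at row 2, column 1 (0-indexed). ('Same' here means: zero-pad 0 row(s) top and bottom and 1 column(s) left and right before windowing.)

-8

The receptive field on the zero-padded input at this output position is [8 6 4]. Elementwise product with the kernel and sum: 8·-2 + 6·2 + 4·-1.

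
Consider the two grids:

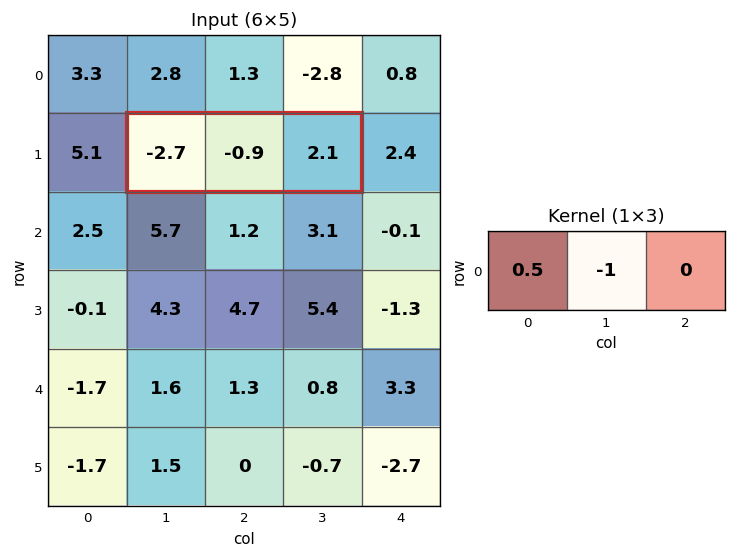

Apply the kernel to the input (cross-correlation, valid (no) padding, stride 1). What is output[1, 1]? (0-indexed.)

-0.45

The receptive field on the input at this output position is [-2.7 -0.9 2.1]. Elementwise product with the kernel and sum: -2.7·0.5 + -0.9·-1.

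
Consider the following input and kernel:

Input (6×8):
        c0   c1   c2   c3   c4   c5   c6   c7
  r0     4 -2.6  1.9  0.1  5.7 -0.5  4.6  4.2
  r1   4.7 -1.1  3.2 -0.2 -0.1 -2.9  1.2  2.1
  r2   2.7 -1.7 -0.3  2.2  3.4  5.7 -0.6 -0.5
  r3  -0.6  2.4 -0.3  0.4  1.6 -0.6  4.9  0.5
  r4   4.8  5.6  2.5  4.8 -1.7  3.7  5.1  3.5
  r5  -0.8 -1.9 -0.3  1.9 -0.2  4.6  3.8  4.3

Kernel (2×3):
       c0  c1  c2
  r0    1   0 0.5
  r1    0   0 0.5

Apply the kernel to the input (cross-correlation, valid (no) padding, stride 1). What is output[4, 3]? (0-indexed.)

The receptive field on the input at this output position is [4.8 -1.7 3.7 / 1.9 -0.2 4.6]. Elementwise product with the kernel and sum: 4.8·1 + 3.7·0.5 + 4.6·0.5.

8.95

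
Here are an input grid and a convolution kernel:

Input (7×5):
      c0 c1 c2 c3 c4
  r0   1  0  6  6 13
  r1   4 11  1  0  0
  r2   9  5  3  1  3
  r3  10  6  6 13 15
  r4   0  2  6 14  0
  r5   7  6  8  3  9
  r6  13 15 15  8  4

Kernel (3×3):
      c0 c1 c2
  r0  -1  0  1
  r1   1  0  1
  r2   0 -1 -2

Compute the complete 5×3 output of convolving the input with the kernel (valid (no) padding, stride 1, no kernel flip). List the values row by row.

Output[0,0]: The receptive field on the input at this output position is [1 0 6 / 4 11 1 / 9 5 3]. Elementwise product with the kernel and sum: 1·-1 + 6·1 + 4·1 + 1·1 + 5·-1 + 3·-2.

-1 12 1
-9 -37 -38
-4 -19 7
-20 9 -6
-24 -10 -5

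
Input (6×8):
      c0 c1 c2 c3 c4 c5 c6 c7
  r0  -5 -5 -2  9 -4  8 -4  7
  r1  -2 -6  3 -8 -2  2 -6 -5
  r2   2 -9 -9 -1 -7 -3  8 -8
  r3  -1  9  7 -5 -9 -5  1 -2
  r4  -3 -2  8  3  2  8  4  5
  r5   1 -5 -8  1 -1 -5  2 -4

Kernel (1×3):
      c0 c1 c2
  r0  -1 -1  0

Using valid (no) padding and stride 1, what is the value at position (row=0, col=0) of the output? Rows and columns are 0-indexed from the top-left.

10

The receptive field on the input at this output position is [-5 -5 -2]. Elementwise product with the kernel and sum: -5·-1 + -5·-1.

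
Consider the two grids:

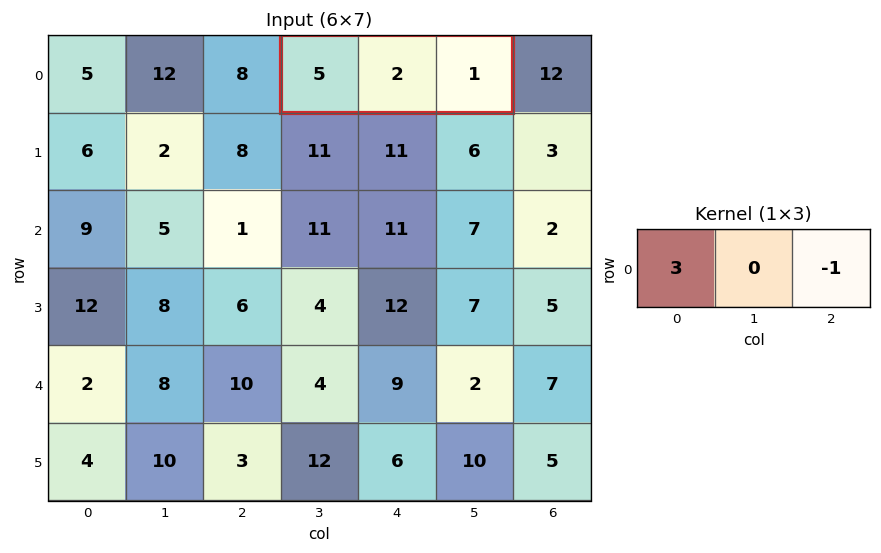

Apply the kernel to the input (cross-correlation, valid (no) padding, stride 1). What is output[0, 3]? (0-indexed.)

The receptive field on the input at this output position is [5 2 1]. Elementwise product with the kernel and sum: 5·3 + 1·-1.

14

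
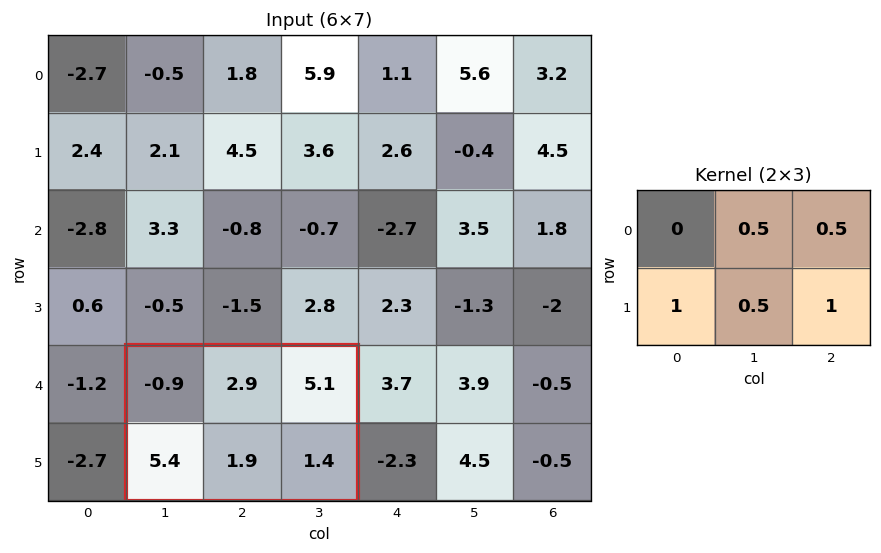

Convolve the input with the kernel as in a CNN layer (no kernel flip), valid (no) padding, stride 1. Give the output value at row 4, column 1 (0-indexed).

The receptive field on the input at this output position is [-0.9 2.9 5.1 / 5.4 1.9 1.4]. Elementwise product with the kernel and sum: 2.9·0.5 + 5.1·0.5 + 5.4·1 + 1.9·0.5 + 1.4·1.

11.75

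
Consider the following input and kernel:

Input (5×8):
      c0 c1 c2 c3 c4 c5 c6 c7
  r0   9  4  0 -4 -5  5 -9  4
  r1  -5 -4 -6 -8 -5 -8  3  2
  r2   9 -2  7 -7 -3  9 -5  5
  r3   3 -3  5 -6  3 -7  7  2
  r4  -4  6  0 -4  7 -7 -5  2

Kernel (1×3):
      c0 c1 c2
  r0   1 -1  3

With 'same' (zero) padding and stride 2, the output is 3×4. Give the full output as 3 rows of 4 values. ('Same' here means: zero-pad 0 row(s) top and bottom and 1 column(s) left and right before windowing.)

Output[0,0]: The receptive field on the zero-padded input at this output position is [0 9 4]. Elementwise product with the kernel and sum: 0·1 + 9·-1 + 4·3.
Output[0,1]: The receptive field on the zero-padded input at this output position is [4 0 -4]. Elementwise product with the kernel and sum: 4·1 + 0·-1 + -4·3.

3 -8 16 26
-15 -30 23 29
22 -6 -32 4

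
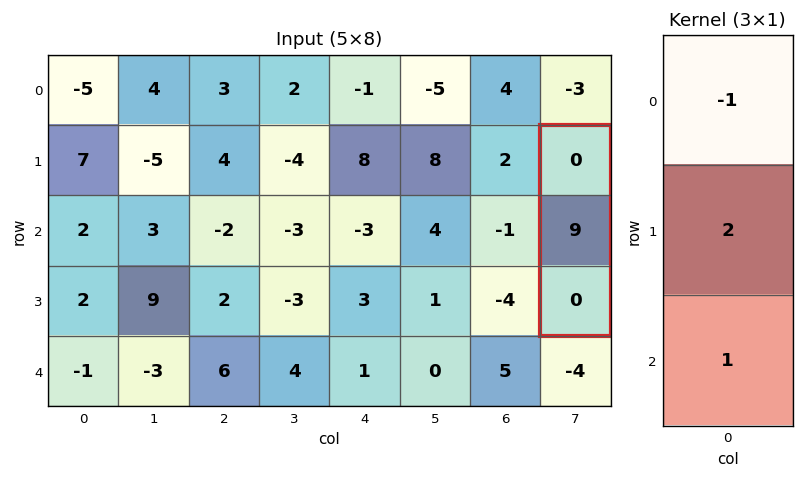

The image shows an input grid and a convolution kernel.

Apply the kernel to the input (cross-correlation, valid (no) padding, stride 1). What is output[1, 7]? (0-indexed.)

The receptive field on the input at this output position is [0 / 9 / 0]. Elementwise product with the kernel and sum: 0·-1 + 9·2 + 0·1.

18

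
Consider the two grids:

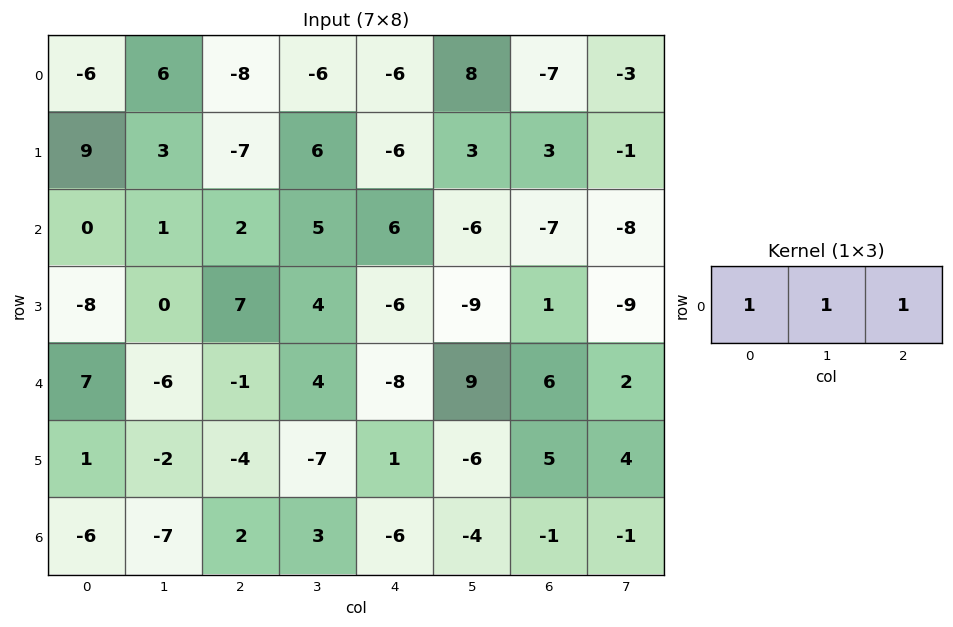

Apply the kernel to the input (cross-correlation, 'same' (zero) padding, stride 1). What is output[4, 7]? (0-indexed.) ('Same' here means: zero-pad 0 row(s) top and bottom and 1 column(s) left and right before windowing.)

8

The receptive field on the zero-padded input at this output position is [6 2 0]. Elementwise product with the kernel and sum: 6·1 + 2·1 + 0·1.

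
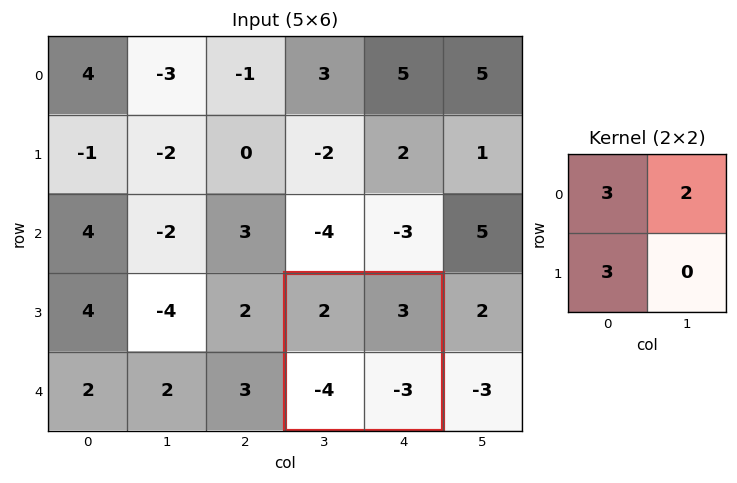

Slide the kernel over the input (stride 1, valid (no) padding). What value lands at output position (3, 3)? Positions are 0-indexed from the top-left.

The receptive field on the input at this output position is [2 3 / -4 -3]. Elementwise product with the kernel and sum: 2·3 + 3·2 + -4·3.

0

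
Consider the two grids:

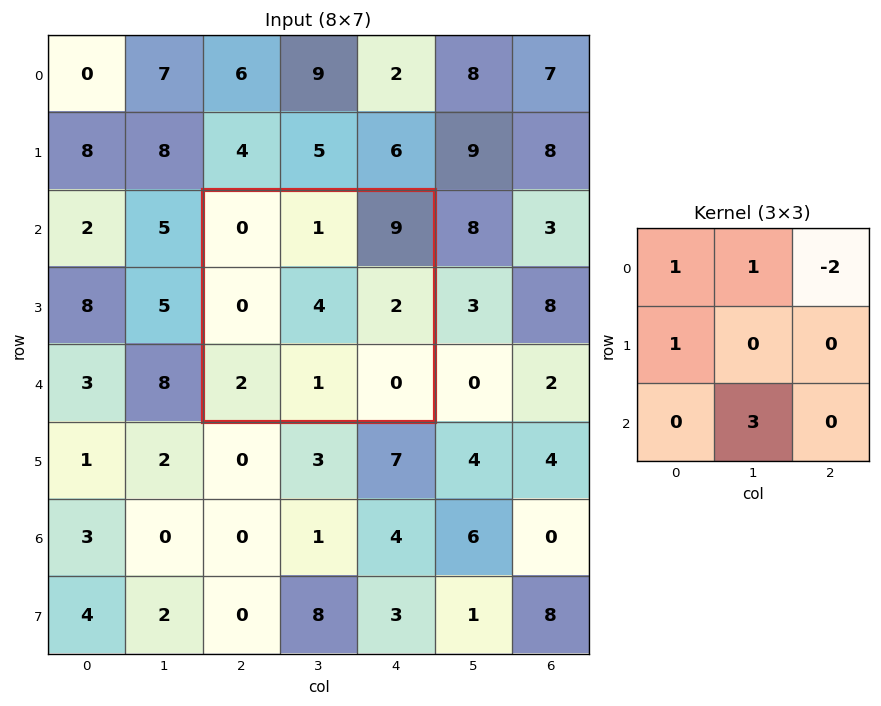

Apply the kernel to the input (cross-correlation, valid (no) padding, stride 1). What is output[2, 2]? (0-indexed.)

-14

The receptive field on the input at this output position is [0 1 9 / 0 4 2 / 2 1 0]. Elementwise product with the kernel and sum: 0·1 + 1·1 + 9·-2 + 0·1 + 1·3.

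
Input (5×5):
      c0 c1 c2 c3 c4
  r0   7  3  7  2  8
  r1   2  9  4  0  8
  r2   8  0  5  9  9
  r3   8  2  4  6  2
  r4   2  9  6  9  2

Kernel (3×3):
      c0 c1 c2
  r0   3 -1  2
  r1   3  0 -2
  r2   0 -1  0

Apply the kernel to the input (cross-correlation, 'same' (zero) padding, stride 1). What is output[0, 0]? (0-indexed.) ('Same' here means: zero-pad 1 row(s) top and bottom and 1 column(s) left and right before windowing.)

-8

The receptive field on the zero-padded input at this output position is [0 0 0 / 0 7 3 / 0 2 9]. Elementwise product with the kernel and sum: 0·3 + 0·-1 + 0·2 + 0·3 + 3·-2 + 2·-1.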